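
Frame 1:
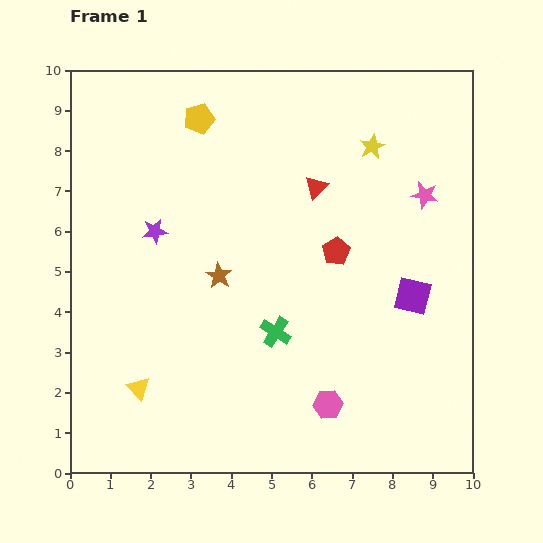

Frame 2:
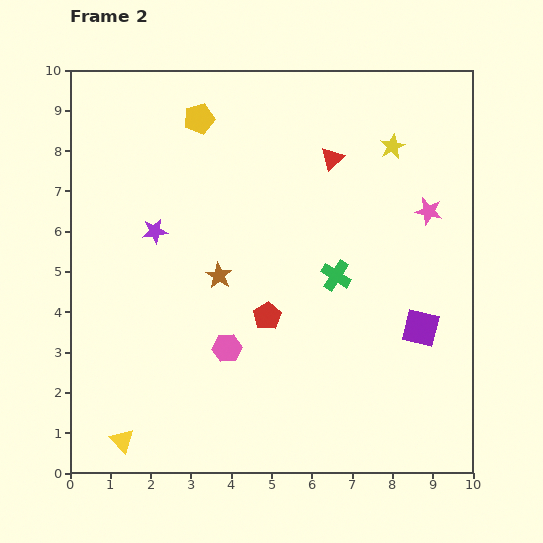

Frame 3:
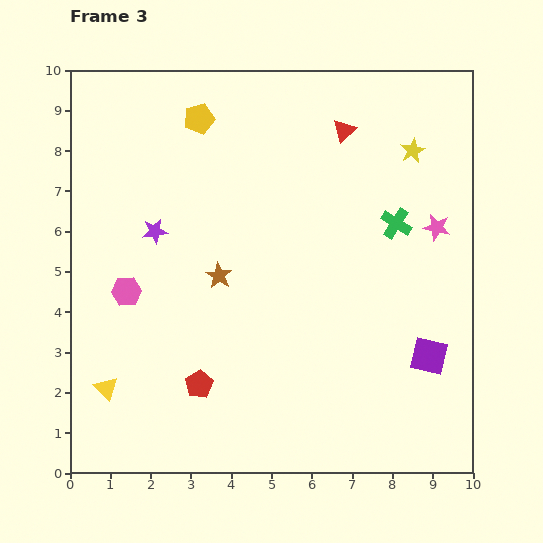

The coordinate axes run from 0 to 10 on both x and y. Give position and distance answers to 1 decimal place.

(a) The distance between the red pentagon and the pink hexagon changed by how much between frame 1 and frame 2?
-2.5

Distance in frame 1: 3.8. Distance in frame 2: 1.3.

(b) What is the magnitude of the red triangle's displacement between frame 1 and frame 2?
0.8

The red triangle moved from (6.1, 7.1) to (6.5, 7.8), a distance of √(0.4² + 0.7²) ≈ 0.8.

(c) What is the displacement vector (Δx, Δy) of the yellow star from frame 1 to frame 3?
(1.0, -0.1)

The yellow star was at (7.5, 8.1) in frame 1 and (8.5, 8.0) in frame 3.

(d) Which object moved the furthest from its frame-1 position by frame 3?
the pink hexagon

(moved 5.7; next 4.7)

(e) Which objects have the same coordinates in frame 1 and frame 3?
the yellow pentagon, the brown star, the purple star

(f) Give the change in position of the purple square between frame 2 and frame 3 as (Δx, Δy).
(0.2, -0.7)

The purple square was at (8.7, 3.6) in frame 2 and (8.9, 2.9) in frame 3.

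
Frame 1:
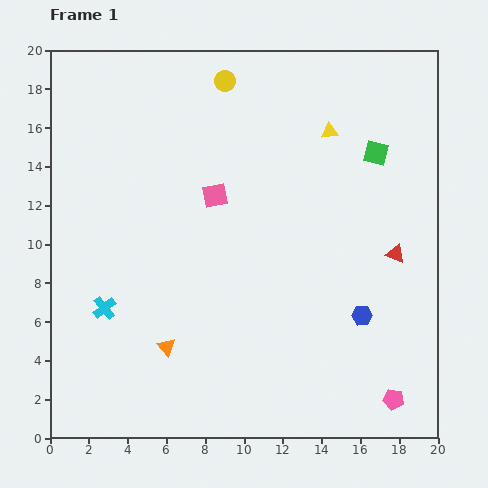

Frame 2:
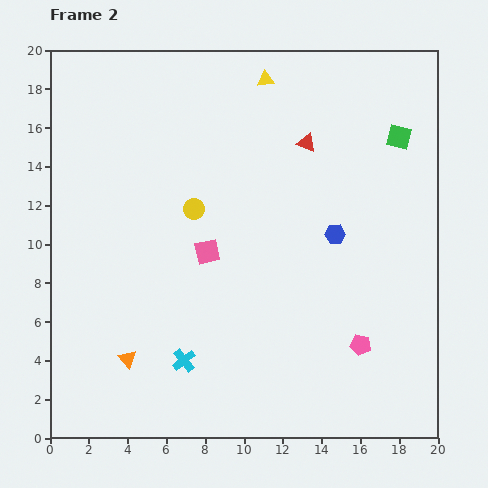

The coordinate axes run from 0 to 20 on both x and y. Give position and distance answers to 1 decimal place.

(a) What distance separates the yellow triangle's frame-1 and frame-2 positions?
4.3

The yellow triangle moved from (14.4, 15.8) to (11.1, 18.5), a distance of √(3.3² + 2.7²) ≈ 4.3.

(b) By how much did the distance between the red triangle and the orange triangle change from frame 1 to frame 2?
+1.7

Distance in frame 1: 12.7. Distance in frame 2: 14.4.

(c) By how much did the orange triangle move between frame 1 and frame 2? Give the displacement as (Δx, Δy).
(-2.0, -0.6)

The orange triangle was at (6.0, 4.7) in frame 1 and (4.0, 4.1) in frame 2.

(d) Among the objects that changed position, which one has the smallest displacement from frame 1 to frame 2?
the green square

(moved 1.4)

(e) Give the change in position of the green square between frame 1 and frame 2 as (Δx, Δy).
(1.2, 0.8)

The green square was at (16.8, 14.7) in frame 1 and (18.0, 15.5) in frame 2.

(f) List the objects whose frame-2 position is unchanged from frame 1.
none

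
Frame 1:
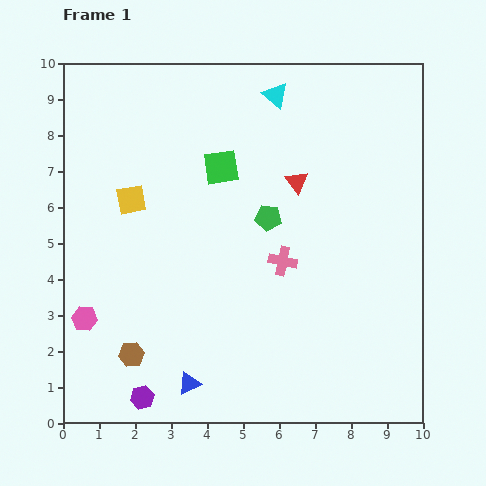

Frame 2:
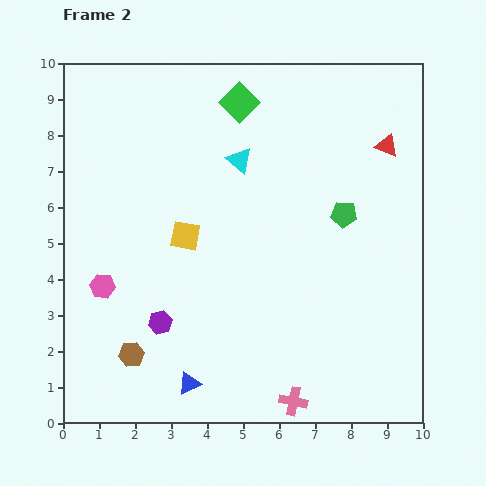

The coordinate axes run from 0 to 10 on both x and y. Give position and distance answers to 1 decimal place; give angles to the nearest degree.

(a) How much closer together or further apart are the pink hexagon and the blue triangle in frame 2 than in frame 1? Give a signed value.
+0.2

Distance in frame 1: 3.4. Distance in frame 2: 3.6.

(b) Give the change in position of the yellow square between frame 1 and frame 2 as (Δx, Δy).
(1.5, -1.0)

The yellow square was at (1.9, 6.2) in frame 1 and (3.4, 5.2) in frame 2.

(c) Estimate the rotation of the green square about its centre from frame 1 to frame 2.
37° counter-clockwise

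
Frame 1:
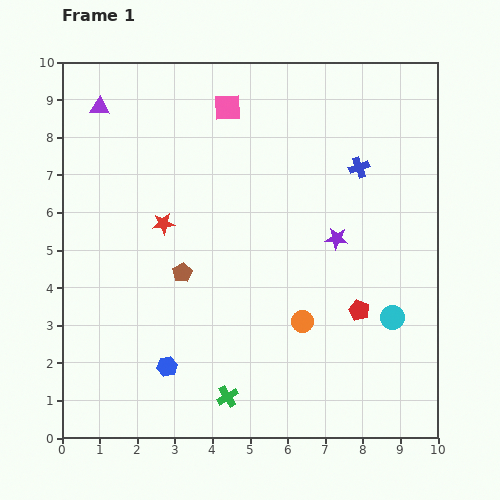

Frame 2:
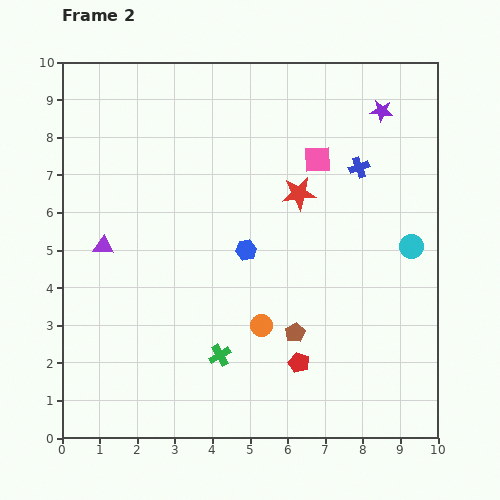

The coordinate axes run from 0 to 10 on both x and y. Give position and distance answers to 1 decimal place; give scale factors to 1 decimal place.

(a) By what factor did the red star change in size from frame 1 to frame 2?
1.5×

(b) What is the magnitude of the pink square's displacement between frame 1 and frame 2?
2.8

The pink square moved from (4.4, 8.8) to (6.8, 7.4), a distance of √(2.4² + 1.4²) ≈ 2.8.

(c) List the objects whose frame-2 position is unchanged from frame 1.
the blue cross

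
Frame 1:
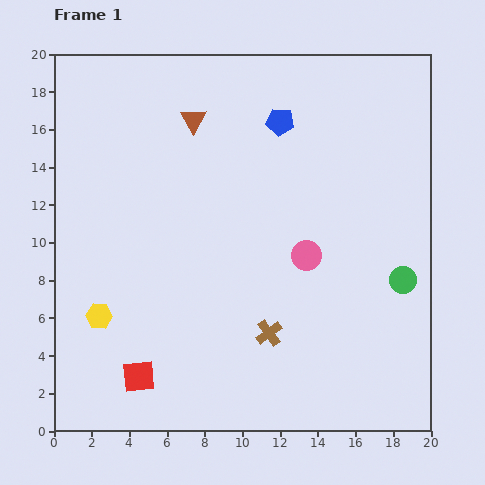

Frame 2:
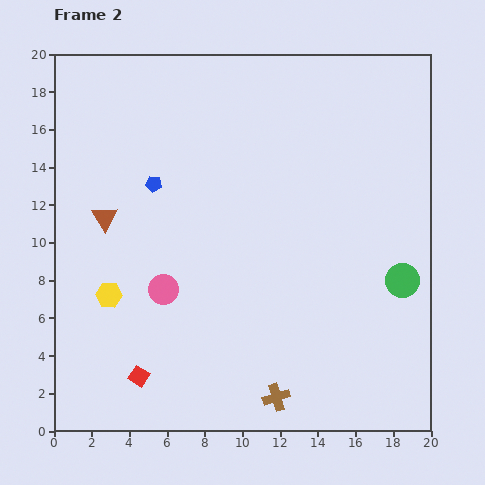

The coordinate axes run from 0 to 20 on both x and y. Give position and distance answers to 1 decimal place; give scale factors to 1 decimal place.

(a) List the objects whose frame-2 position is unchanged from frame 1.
the green circle, the red square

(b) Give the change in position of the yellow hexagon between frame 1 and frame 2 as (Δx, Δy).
(0.5, 1.1)

The yellow hexagon was at (2.4, 6.1) in frame 1 and (2.9, 7.2) in frame 2.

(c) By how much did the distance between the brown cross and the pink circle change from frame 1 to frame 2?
+3.7

Distance in frame 1: 4.6. Distance in frame 2: 8.3.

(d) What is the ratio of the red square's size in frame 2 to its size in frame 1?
0.6×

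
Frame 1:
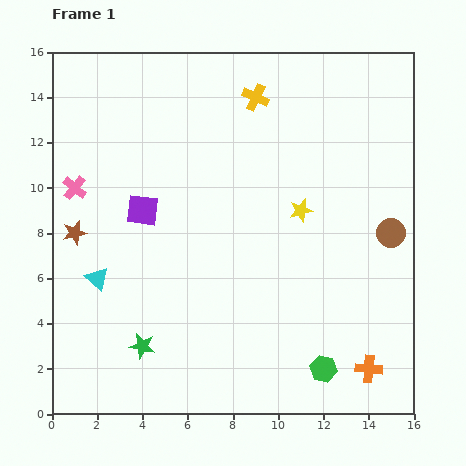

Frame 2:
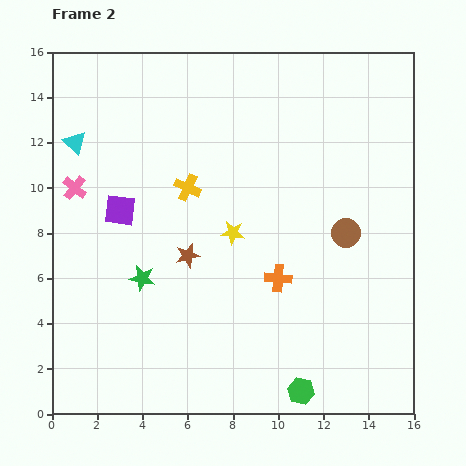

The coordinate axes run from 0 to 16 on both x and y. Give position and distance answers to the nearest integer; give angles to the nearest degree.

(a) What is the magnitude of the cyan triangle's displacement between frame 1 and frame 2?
6

The cyan triangle moved from (2, 6) to (1, 12), a distance of √(1² + 6²) ≈ 6.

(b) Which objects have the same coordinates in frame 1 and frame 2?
the pink cross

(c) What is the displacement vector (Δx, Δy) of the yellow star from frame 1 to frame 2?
(-3, -1)

The yellow star was at (11, 9) in frame 1 and (8, 8) in frame 2.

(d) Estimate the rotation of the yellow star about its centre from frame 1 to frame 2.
20° clockwise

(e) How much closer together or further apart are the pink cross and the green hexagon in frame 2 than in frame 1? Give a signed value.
-1

Distance in frame 1: 14. Distance in frame 2: 13.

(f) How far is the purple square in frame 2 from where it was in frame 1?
1

The purple square moved from (4, 9) to (3, 9), a distance of √(1² + 0²) ≈ 1.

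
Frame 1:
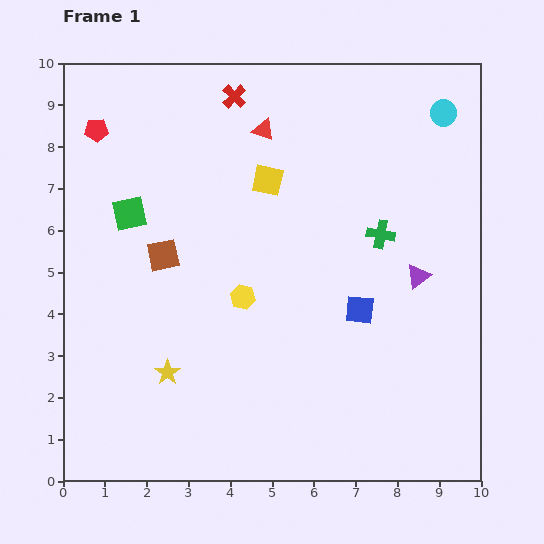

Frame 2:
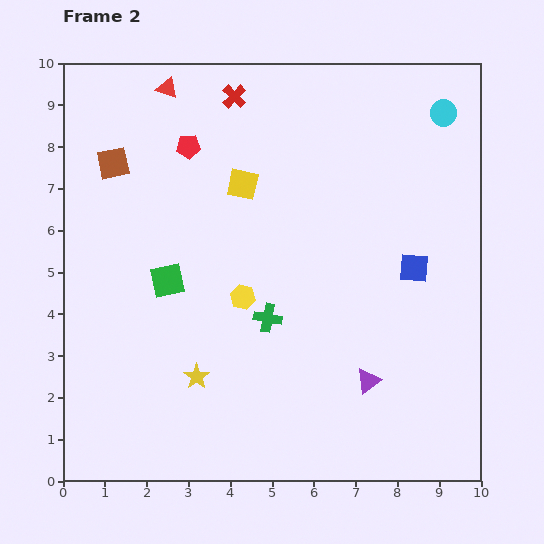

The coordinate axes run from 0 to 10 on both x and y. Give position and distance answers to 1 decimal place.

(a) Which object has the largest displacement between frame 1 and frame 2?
the green cross

(moved 3.4; next 2.8)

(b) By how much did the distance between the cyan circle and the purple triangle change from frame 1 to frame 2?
+2.7

Distance in frame 1: 3.9. Distance in frame 2: 6.6.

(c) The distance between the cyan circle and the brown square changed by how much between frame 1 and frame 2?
+0.5

Distance in frame 1: 7.5. Distance in frame 2: 8.0.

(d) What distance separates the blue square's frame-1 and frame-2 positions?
1.6

The blue square moved from (7.1, 4.1) to (8.4, 5.1), a distance of √(1.3² + 1.0²) ≈ 1.6.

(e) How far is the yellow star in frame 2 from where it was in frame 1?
0.7

The yellow star moved from (2.5, 2.6) to (3.2, 2.5), a distance of √(0.7² + 0.1²) ≈ 0.7.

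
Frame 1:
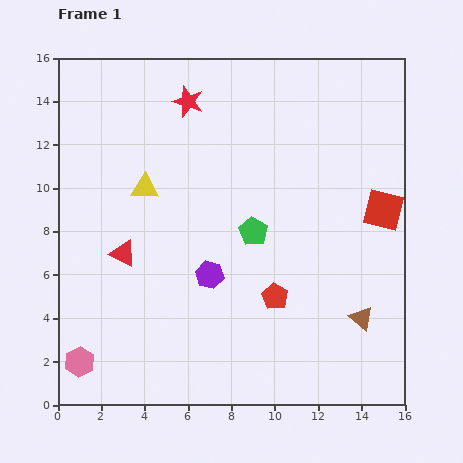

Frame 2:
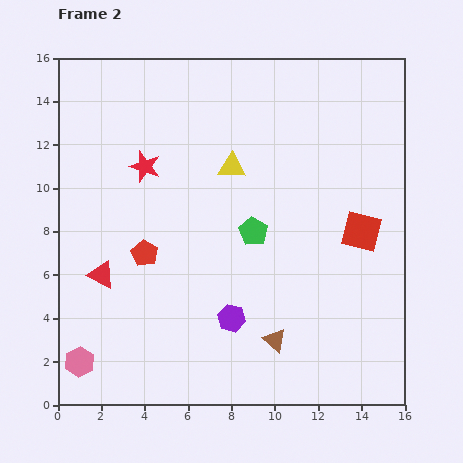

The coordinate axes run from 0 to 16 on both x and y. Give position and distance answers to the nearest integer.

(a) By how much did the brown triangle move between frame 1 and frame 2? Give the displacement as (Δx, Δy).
(-4, -1)

The brown triangle was at (14, 4) in frame 1 and (10, 3) in frame 2.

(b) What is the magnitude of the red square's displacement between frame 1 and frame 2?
1

The red square moved from (15, 9) to (14, 8), a distance of √(1² + 1²) ≈ 1.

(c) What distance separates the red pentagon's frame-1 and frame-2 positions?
6

The red pentagon moved from (10, 5) to (4, 7), a distance of √(6² + 2²) ≈ 6.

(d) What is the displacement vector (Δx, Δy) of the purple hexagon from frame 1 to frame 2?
(1, -2)

The purple hexagon was at (7, 6) in frame 1 and (8, 4) in frame 2.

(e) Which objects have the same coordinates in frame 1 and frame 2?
the pink hexagon, the green pentagon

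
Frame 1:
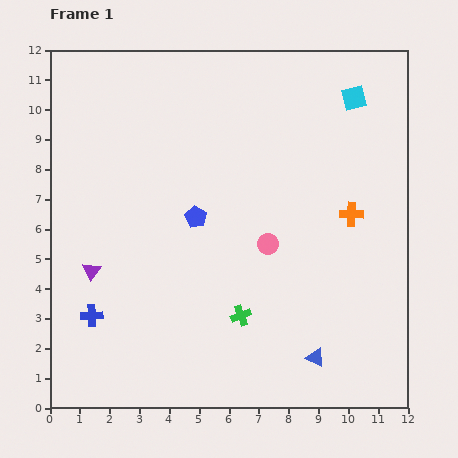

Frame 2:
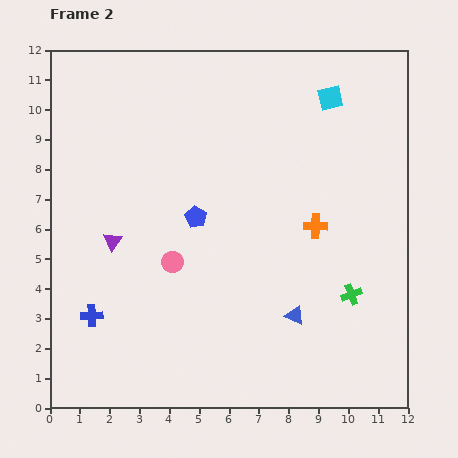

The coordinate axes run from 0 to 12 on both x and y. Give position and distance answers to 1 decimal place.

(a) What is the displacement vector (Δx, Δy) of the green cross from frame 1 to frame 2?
(3.7, 0.7)

The green cross was at (6.4, 3.1) in frame 1 and (10.1, 3.8) in frame 2.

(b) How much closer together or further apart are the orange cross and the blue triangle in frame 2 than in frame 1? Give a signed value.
-1.8

Distance in frame 1: 4.9. Distance in frame 2: 3.1.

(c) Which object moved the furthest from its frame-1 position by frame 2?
the green cross

(moved 3.8; next 3.3)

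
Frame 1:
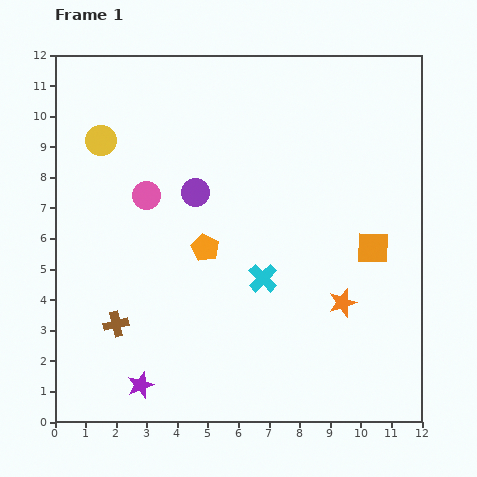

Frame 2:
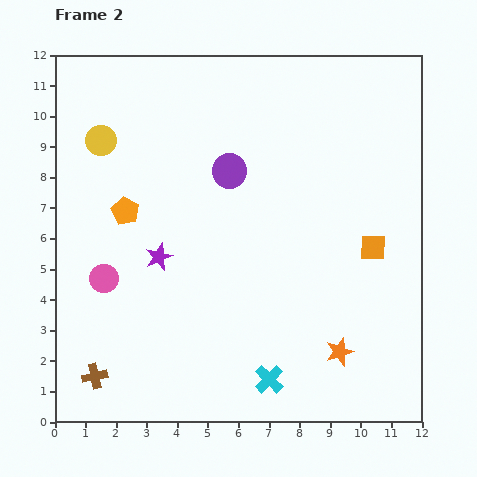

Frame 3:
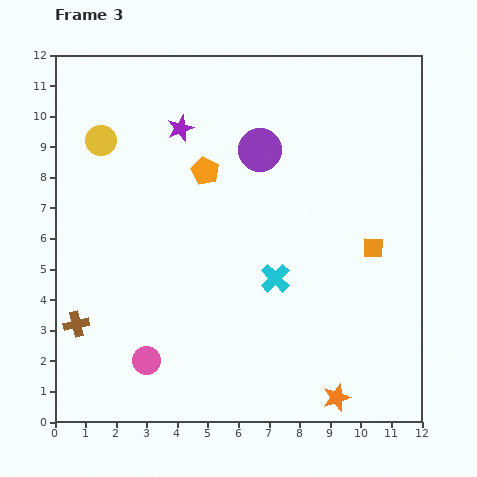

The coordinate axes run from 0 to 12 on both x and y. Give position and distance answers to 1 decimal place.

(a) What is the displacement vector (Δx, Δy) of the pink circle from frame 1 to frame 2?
(-1.4, -2.7)

The pink circle was at (3.0, 7.4) in frame 1 and (1.6, 4.7) in frame 2.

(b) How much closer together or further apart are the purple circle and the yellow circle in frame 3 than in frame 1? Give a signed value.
+1.7

Distance in frame 1: 3.5. Distance in frame 3: 5.2.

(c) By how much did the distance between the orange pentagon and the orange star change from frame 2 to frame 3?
+0.2

Distance in frame 2: 8.4. Distance in frame 3: 8.6.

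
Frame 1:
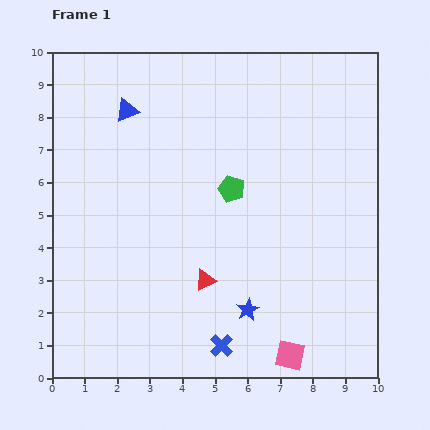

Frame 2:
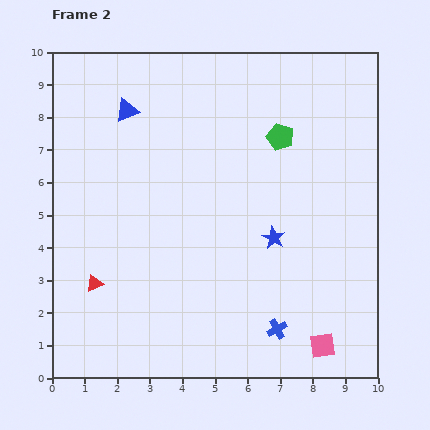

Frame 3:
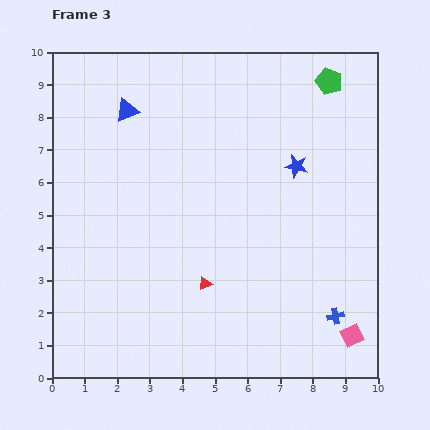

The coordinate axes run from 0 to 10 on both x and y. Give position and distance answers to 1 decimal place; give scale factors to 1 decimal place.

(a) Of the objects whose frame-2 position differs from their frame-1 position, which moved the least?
the pink square

(moved 1.0)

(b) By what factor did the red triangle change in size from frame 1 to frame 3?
0.6×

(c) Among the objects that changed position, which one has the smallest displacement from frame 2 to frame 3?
the pink square

(moved 0.9)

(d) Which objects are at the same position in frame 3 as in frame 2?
the blue triangle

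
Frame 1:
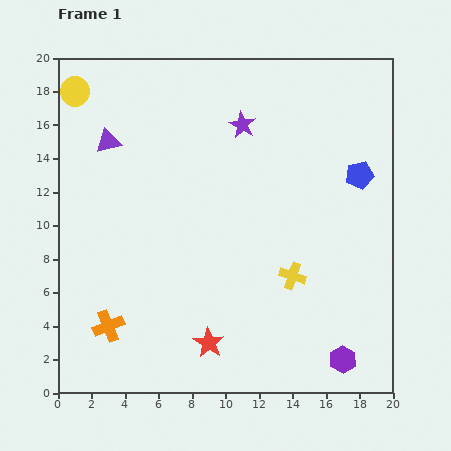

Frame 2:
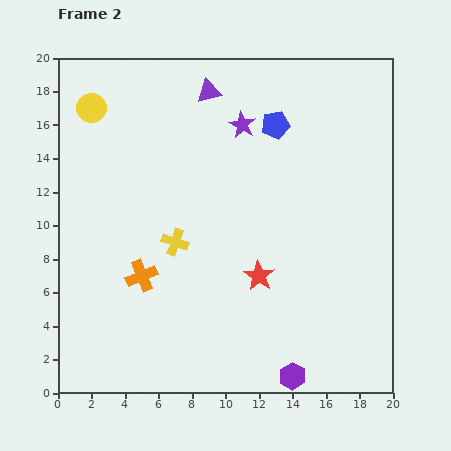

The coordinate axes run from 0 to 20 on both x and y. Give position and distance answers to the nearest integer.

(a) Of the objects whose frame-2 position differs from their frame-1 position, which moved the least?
the yellow circle

(moved 1)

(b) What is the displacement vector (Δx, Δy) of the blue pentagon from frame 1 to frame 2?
(-5, 3)

The blue pentagon was at (18, 13) in frame 1 and (13, 16) in frame 2.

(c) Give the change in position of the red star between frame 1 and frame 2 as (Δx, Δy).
(3, 4)

The red star was at (9, 3) in frame 1 and (12, 7) in frame 2.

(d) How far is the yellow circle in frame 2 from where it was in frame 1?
1

The yellow circle moved from (1, 18) to (2, 17), a distance of √(1² + 1²) ≈ 1.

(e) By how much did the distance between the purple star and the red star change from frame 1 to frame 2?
-4

Distance in frame 1: 13. Distance in frame 2: 9.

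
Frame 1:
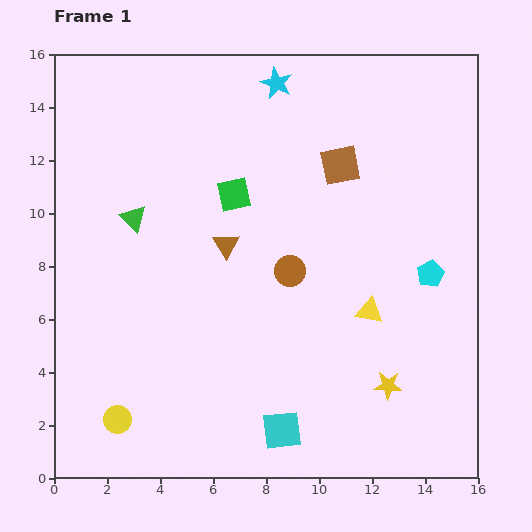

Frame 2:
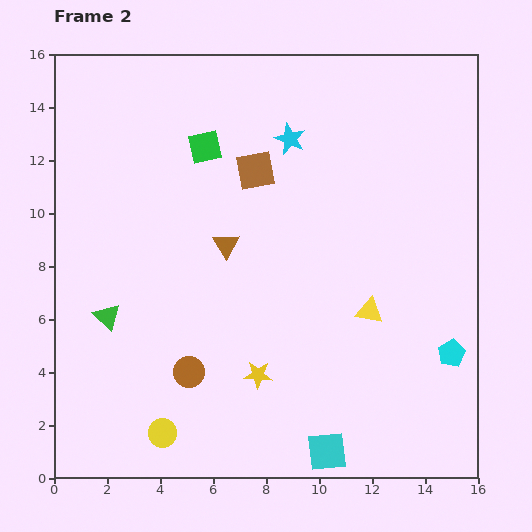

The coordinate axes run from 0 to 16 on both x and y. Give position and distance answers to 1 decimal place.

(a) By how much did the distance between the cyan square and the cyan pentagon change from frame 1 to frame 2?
-2.1

Distance in frame 1: 8.1. Distance in frame 2: 6.0.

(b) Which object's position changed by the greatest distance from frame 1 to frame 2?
the brown circle

(moved 5.4; next 4.9)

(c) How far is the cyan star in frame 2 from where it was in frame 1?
2.2

The cyan star moved from (8.4, 14.9) to (8.9, 12.8), a distance of √(0.5² + 2.1²) ≈ 2.2.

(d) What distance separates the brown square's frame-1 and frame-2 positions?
3.2

The brown square moved from (10.8, 11.8) to (7.6, 11.6), a distance of √(3.2² + 0.2²) ≈ 3.2.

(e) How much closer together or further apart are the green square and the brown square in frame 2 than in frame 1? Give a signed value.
-2.0

Distance in frame 1: 4.1. Distance in frame 2: 2.1.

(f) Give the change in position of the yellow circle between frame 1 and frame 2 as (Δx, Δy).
(1.7, -0.5)

The yellow circle was at (2.4, 2.2) in frame 1 and (4.1, 1.7) in frame 2.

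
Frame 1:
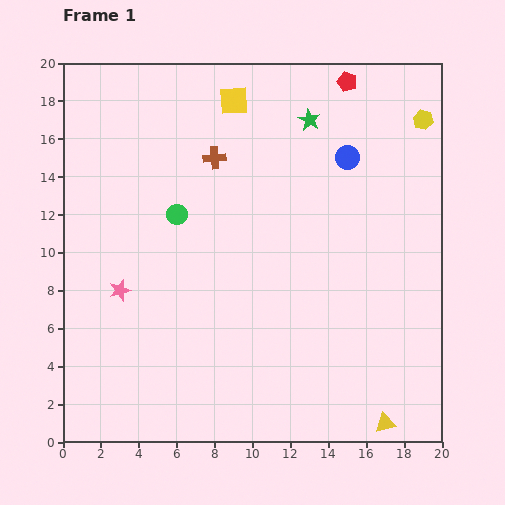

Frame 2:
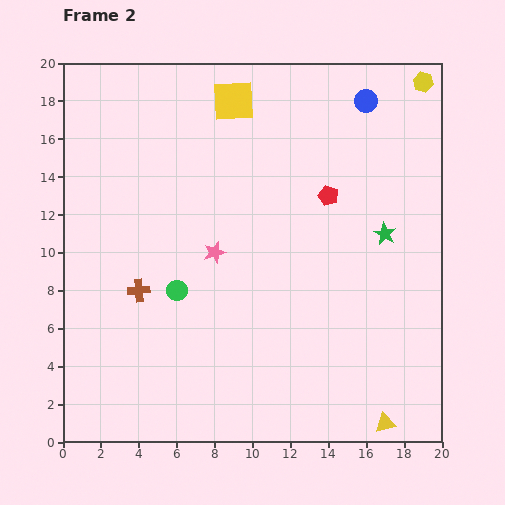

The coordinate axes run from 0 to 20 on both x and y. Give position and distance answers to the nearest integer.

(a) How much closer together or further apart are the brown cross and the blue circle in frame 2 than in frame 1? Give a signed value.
+9

Distance in frame 1: 7. Distance in frame 2: 16.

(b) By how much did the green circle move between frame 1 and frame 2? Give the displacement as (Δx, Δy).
(0, -4)

The green circle was at (6, 12) in frame 1 and (6, 8) in frame 2.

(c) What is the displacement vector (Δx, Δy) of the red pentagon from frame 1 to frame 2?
(-1, -6)

The red pentagon was at (15, 19) in frame 1 and (14, 13) in frame 2.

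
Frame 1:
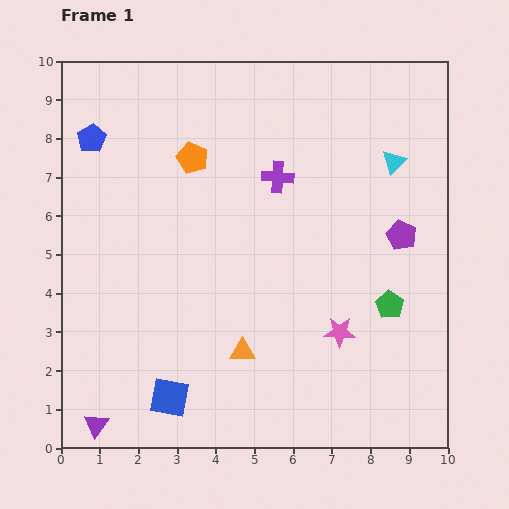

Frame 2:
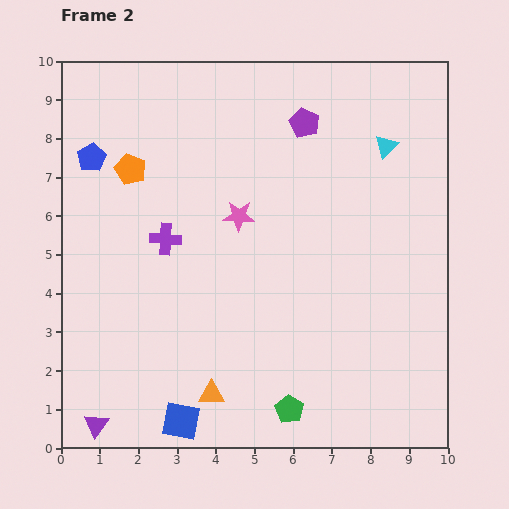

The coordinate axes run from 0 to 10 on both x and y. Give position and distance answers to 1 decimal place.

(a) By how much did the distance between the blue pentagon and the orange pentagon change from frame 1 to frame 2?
-1.6

Distance in frame 1: 2.6. Distance in frame 2: 1.0.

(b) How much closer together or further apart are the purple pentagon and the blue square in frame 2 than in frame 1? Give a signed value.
+1.0

Distance in frame 1: 7.3. Distance in frame 2: 8.3.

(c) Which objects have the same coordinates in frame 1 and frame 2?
the purple triangle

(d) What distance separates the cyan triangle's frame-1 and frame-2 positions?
0.4

The cyan triangle moved from (8.6, 7.4) to (8.4, 7.8), a distance of √(0.2² + 0.4²) ≈ 0.4.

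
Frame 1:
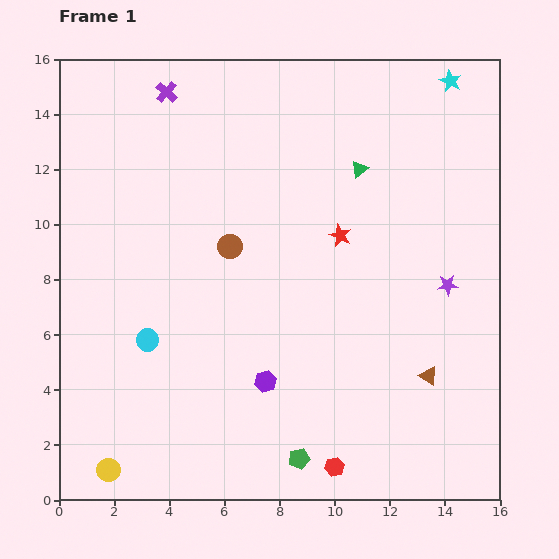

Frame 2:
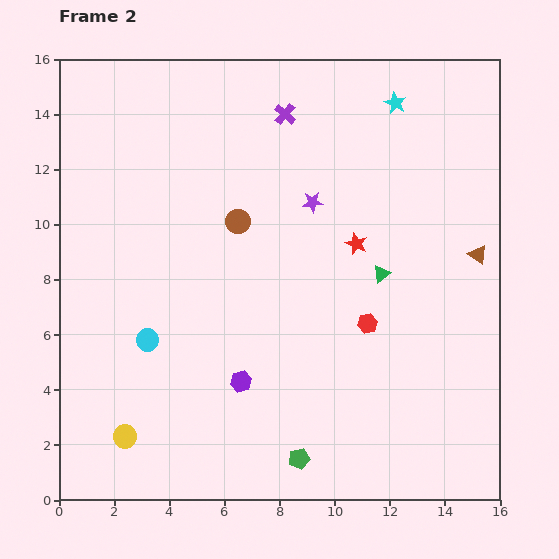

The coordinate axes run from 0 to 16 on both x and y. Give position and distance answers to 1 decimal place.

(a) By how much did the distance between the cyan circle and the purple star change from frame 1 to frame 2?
-3.3

Distance in frame 1: 11.1. Distance in frame 2: 7.8.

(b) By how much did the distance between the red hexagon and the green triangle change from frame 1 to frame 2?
-8.9

Distance in frame 1: 10.8. Distance in frame 2: 1.9.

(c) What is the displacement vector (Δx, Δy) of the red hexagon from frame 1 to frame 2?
(1.2, 5.2)

The red hexagon was at (10.0, 1.2) in frame 1 and (11.2, 6.4) in frame 2.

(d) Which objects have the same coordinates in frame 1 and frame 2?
the green pentagon, the cyan circle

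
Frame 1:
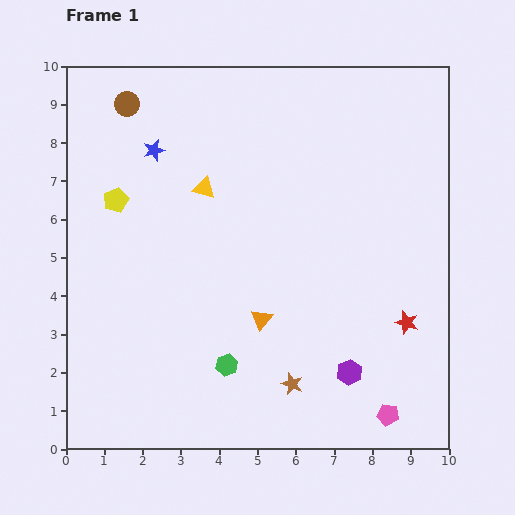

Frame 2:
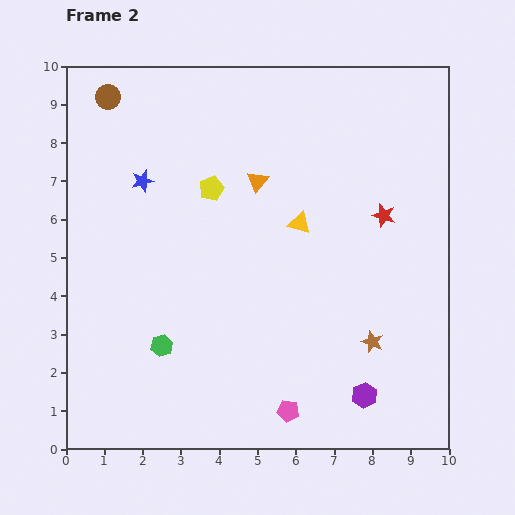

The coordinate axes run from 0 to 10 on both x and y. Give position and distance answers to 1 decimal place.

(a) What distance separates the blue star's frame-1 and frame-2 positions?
0.9

The blue star moved from (2.3, 7.8) to (2.0, 7.0), a distance of √(0.3² + 0.8²) ≈ 0.9.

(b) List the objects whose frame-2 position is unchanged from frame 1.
none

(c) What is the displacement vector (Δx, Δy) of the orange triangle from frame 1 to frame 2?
(-0.1, 3.6)

The orange triangle was at (5.1, 3.4) in frame 1 and (5.0, 7.0) in frame 2.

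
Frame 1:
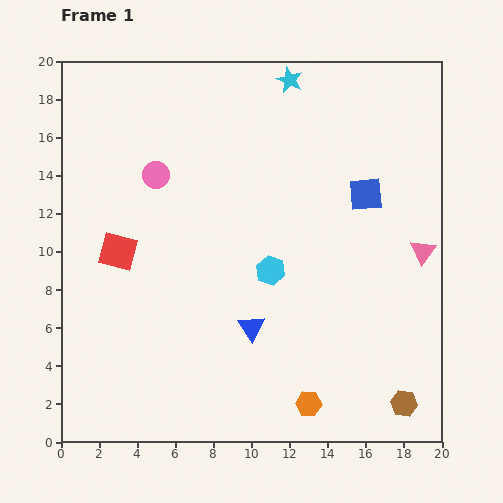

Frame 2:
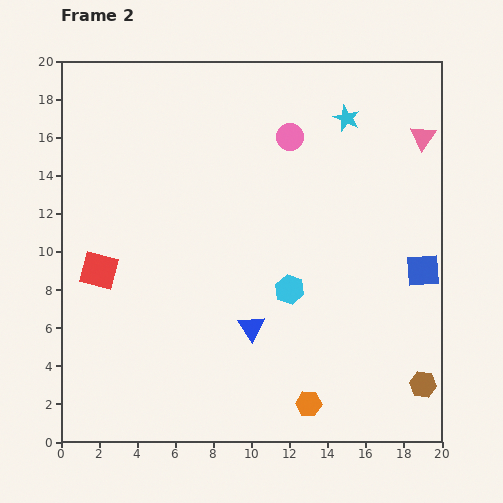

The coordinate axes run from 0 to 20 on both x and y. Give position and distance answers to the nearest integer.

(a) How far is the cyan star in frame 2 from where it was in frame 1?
4

The cyan star moved from (12, 19) to (15, 17), a distance of √(3² + 2²) ≈ 4.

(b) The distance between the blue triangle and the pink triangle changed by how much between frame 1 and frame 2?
+3

Distance in frame 1: 10. Distance in frame 2: 13.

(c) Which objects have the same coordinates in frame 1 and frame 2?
the blue triangle, the orange hexagon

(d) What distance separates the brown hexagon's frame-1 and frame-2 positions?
1

The brown hexagon moved from (18, 2) to (19, 3), a distance of √(1² + 1²) ≈ 1.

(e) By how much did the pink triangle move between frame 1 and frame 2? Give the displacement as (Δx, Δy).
(0, 6)

The pink triangle was at (19, 10) in frame 1 and (19, 16) in frame 2.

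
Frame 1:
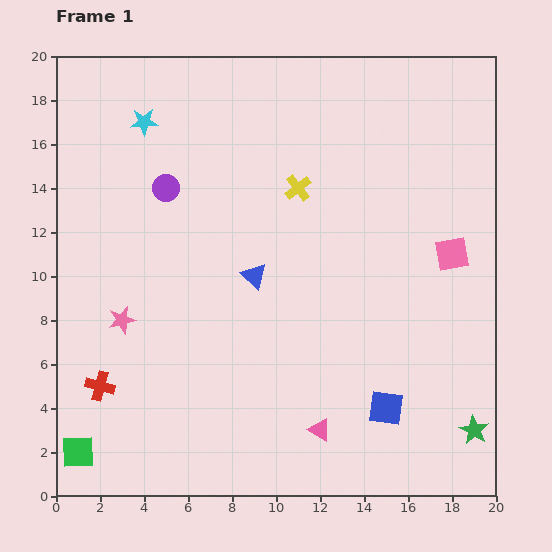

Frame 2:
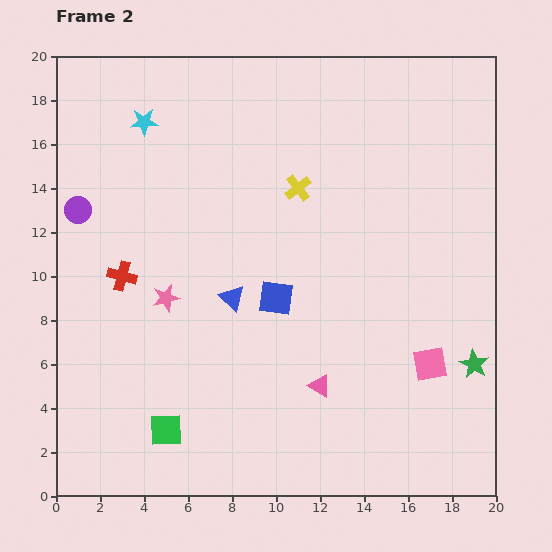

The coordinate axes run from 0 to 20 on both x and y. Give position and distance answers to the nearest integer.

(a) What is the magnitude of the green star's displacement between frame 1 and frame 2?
3

The green star moved from (19, 3) to (19, 6), a distance of √(0² + 3²) ≈ 3.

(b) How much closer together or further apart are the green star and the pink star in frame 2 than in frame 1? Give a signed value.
-3

Distance in frame 1: 17. Distance in frame 2: 14.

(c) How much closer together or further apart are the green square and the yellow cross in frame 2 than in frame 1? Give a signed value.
-3

Distance in frame 1: 16. Distance in frame 2: 13.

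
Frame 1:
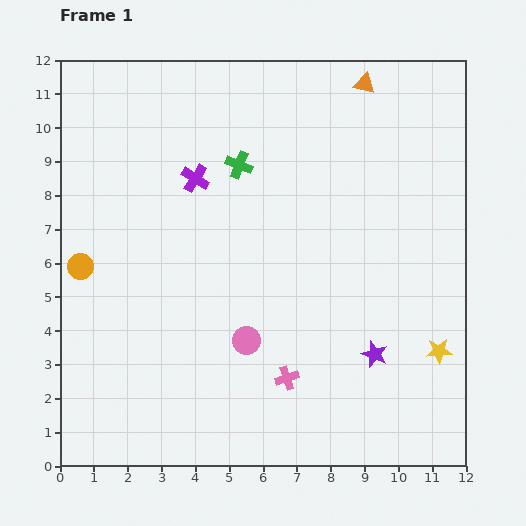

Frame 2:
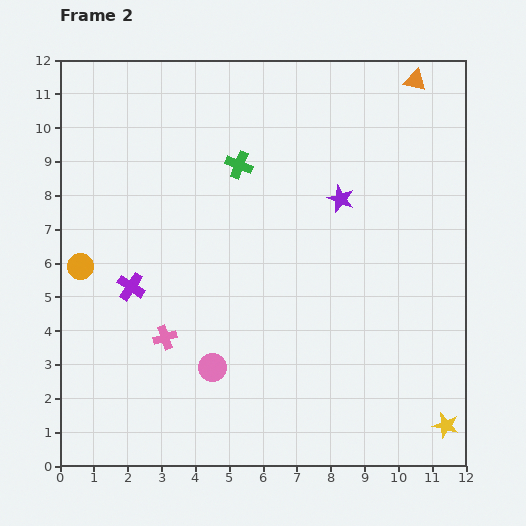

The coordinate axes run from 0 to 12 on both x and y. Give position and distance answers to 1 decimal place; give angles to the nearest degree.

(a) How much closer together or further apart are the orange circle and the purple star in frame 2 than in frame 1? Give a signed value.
-1.1

Distance in frame 1: 9.1. Distance in frame 2: 8.0.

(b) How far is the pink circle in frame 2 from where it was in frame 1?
1.3

The pink circle moved from (5.5, 3.7) to (4.5, 2.9), a distance of √(1.0² + 0.8²) ≈ 1.3.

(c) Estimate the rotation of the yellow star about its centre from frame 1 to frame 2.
19° clockwise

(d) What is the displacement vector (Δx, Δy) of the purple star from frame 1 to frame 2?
(-1.0, 4.6)

The purple star was at (9.3, 3.3) in frame 1 and (8.3, 7.9) in frame 2.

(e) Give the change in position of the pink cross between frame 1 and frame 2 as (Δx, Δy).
(-3.6, 1.2)

The pink cross was at (6.7, 2.6) in frame 1 and (3.1, 3.8) in frame 2.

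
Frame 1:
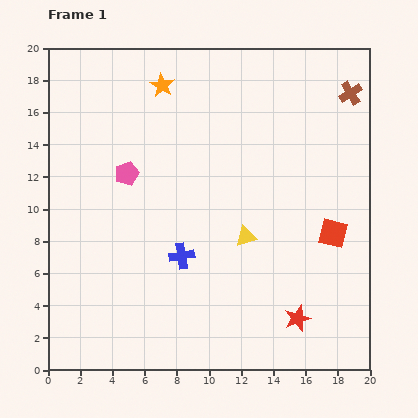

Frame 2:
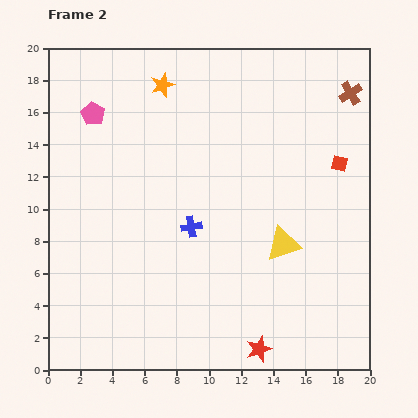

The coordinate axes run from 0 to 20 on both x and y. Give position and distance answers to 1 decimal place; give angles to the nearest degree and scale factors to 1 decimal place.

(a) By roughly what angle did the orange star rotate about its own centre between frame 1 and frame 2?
22° clockwise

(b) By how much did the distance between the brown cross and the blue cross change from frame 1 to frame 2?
-1.7

Distance in frame 1: 14.6. Distance in frame 2: 12.9.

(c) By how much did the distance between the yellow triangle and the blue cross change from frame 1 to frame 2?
+1.6

Distance in frame 1: 4.2. Distance in frame 2: 5.8.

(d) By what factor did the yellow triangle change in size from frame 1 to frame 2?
1.7×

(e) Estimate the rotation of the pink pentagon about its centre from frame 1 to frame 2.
20° counter-clockwise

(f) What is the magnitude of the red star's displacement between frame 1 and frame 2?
3.1

The red star moved from (15.5, 3.2) to (13.1, 1.3), a distance of √(2.4² + 1.9²) ≈ 3.1.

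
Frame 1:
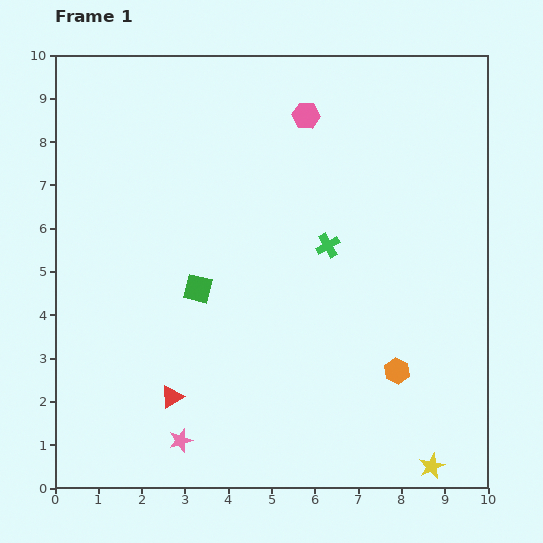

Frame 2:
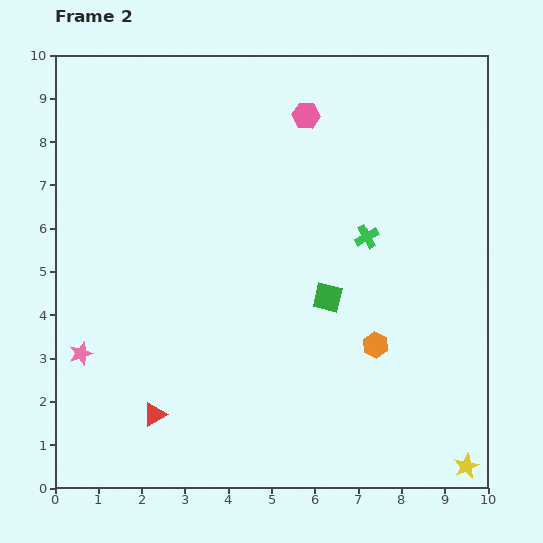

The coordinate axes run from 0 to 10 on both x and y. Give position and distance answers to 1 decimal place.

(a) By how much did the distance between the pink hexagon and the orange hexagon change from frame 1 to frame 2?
-0.8

Distance in frame 1: 6.3. Distance in frame 2: 5.5.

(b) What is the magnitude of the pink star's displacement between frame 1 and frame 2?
3.0

The pink star moved from (2.9, 1.1) to (0.6, 3.1), a distance of √(2.3² + 2.0²) ≈ 3.0.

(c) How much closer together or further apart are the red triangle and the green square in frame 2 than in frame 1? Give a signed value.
+2.2

Distance in frame 1: 2.6. Distance in frame 2: 4.8.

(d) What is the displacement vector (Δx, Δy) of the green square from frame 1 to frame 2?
(3.0, -0.2)

The green square was at (3.3, 4.6) in frame 1 and (6.3, 4.4) in frame 2.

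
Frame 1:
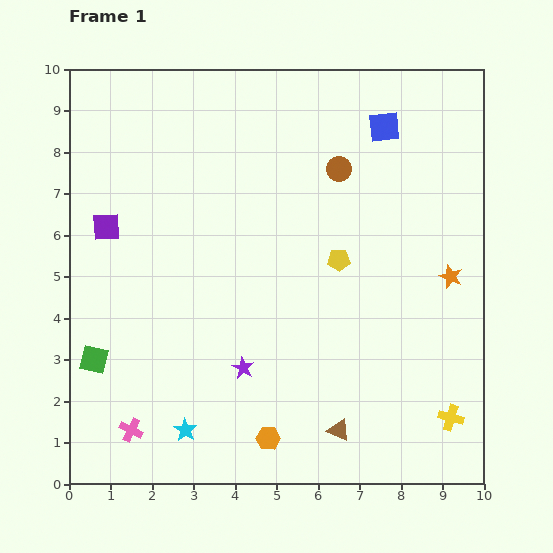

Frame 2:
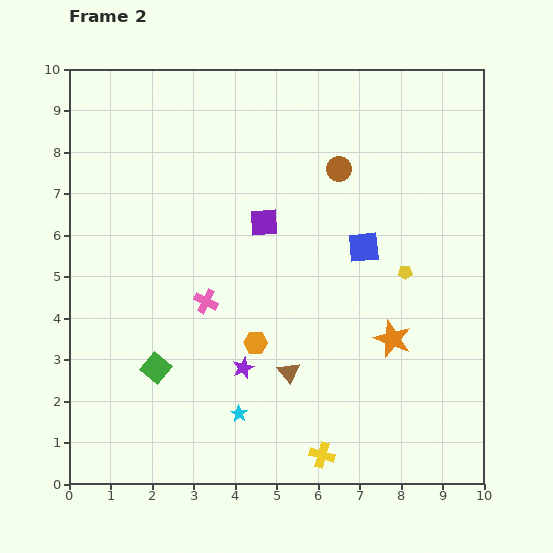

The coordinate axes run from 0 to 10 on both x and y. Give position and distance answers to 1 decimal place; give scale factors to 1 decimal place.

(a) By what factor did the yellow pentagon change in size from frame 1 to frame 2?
0.6×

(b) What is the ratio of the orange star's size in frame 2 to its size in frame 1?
1.6×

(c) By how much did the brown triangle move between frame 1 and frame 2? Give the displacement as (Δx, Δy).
(-1.2, 1.4)

The brown triangle was at (6.5, 1.3) in frame 1 and (5.3, 2.7) in frame 2.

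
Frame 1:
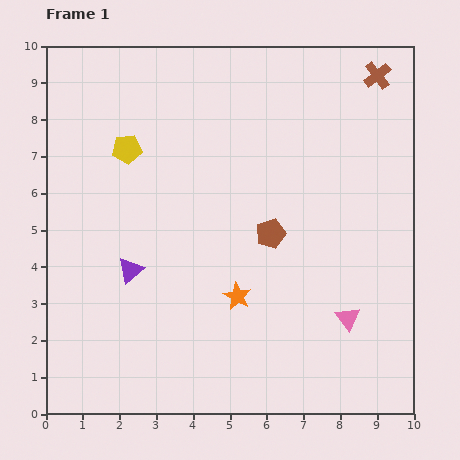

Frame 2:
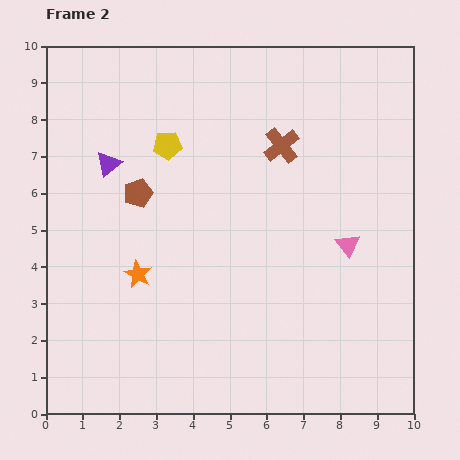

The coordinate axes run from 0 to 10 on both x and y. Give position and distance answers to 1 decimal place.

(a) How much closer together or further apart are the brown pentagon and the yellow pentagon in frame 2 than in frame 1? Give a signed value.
-3.0

Distance in frame 1: 4.5. Distance in frame 2: 1.5.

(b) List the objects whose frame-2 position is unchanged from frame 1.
none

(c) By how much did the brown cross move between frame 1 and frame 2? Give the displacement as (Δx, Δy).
(-2.6, -1.9)

The brown cross was at (9.0, 9.2) in frame 1 and (6.4, 7.3) in frame 2.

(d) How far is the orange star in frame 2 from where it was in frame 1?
2.8

The orange star moved from (5.2, 3.2) to (2.5, 3.8), a distance of √(2.7² + 0.6²) ≈ 2.8.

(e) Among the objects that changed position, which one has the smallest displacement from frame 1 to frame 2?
the yellow pentagon

(moved 1.1)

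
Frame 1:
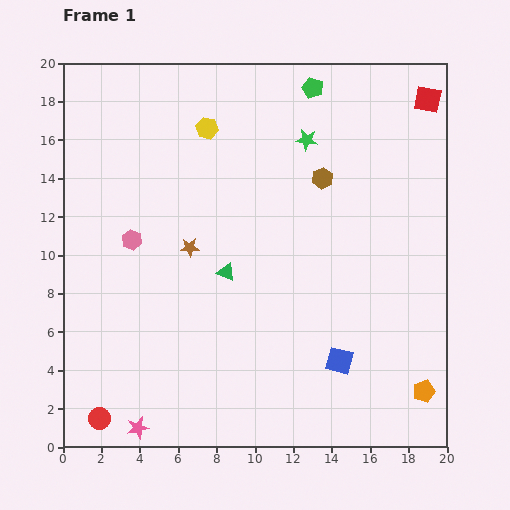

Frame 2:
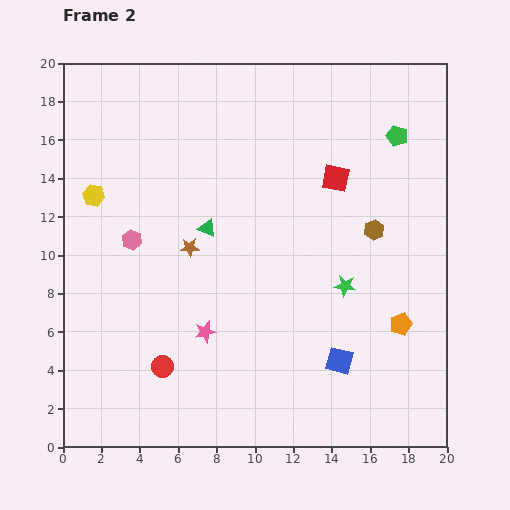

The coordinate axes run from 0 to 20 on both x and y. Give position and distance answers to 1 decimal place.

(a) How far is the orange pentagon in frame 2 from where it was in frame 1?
3.7

The orange pentagon moved from (18.8, 2.9) to (17.6, 6.4), a distance of √(1.2² + 3.5²) ≈ 3.7.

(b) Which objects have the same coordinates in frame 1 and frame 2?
the blue square, the pink hexagon, the brown star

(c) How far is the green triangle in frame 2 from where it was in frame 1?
2.5

The green triangle moved from (8.5, 9.1) to (7.5, 11.4), a distance of √(1.0² + 2.3²) ≈ 2.5.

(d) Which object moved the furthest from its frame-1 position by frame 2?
the green star

(moved 7.9; next 6.9)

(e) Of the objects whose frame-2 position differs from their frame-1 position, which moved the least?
the green triangle

(moved 2.5)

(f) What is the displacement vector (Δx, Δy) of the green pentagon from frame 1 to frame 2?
(4.4, -2.5)

The green pentagon was at (13.0, 18.7) in frame 1 and (17.4, 16.2) in frame 2.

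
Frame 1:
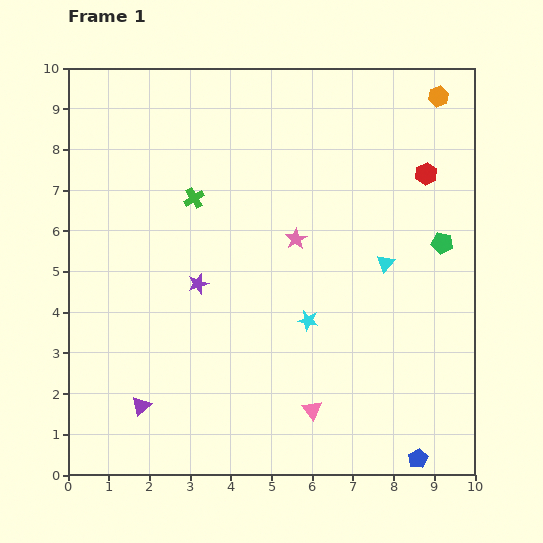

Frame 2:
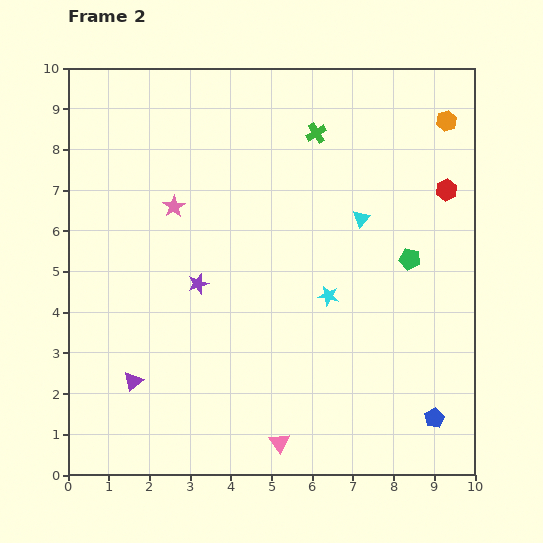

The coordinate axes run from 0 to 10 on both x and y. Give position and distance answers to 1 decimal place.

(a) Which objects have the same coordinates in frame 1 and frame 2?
the purple star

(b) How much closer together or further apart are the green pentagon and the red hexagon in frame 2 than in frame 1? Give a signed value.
+0.2

Distance in frame 1: 1.7. Distance in frame 2: 1.9.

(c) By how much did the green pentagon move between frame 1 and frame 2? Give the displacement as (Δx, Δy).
(-0.8, -0.4)

The green pentagon was at (9.2, 5.7) in frame 1 and (8.4, 5.3) in frame 2.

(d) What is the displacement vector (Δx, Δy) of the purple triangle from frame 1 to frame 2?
(-0.2, 0.6)

The purple triangle was at (1.8, 1.7) in frame 1 and (1.6, 2.3) in frame 2.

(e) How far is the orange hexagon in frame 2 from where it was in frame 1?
0.6

The orange hexagon moved from (9.1, 9.3) to (9.3, 8.7), a distance of √(0.2² + 0.6²) ≈ 0.6.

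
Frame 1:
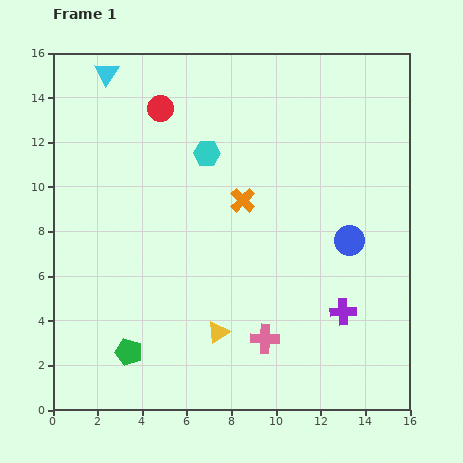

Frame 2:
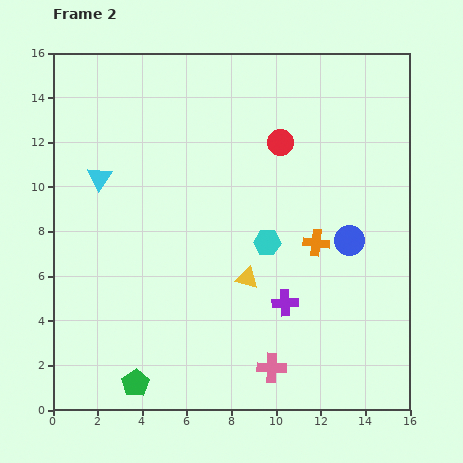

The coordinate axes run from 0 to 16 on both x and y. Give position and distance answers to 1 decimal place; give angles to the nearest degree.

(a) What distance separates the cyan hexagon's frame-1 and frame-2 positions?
4.8

The cyan hexagon moved from (6.9, 11.5) to (9.6, 7.5), a distance of √(2.7² + 4.0²) ≈ 4.8.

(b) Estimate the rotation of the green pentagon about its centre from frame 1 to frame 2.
23° clockwise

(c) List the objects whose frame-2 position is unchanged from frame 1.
the blue circle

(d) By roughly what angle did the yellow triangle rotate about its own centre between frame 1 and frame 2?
50° clockwise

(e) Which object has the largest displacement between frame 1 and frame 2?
the red circle

(moved 5.6; next 4.8)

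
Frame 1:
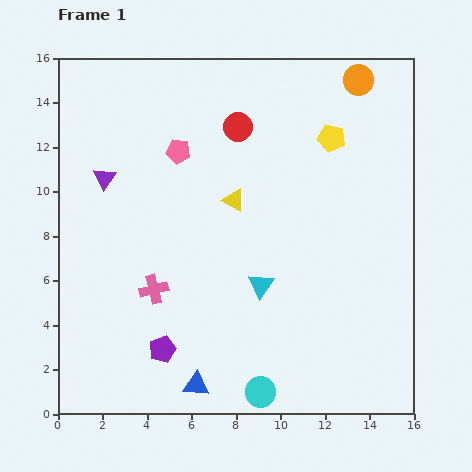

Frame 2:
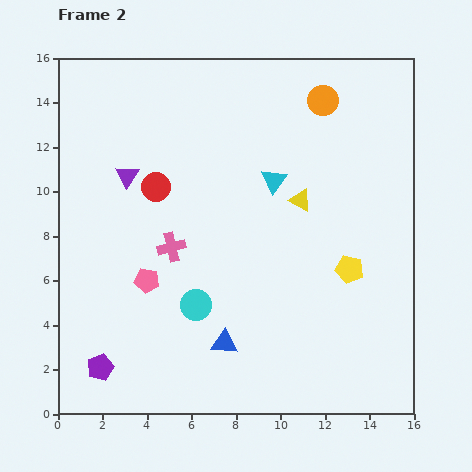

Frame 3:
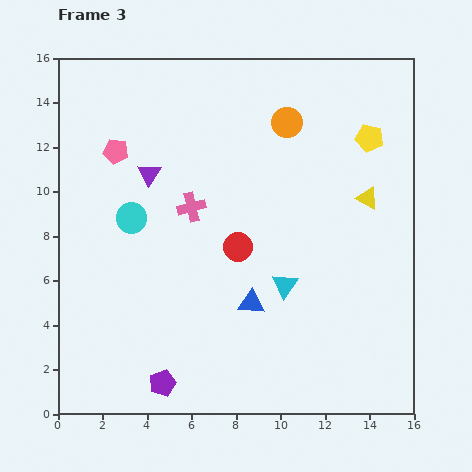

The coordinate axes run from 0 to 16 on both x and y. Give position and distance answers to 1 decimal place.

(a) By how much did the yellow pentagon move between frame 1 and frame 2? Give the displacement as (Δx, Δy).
(0.8, -5.9)

The yellow pentagon was at (12.3, 12.4) in frame 1 and (13.1, 6.5) in frame 2.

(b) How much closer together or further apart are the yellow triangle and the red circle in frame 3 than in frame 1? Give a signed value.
+2.9

Distance in frame 1: 3.3. Distance in frame 3: 6.2.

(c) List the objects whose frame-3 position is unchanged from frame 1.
none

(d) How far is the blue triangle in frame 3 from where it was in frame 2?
2.2

The blue triangle moved from (7.5, 3.2) to (8.7, 5.0), a distance of √(1.2² + 1.8²) ≈ 2.2.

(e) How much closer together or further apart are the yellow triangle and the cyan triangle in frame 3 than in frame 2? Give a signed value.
+3.9

Distance in frame 2: 1.5. Distance in frame 3: 5.4.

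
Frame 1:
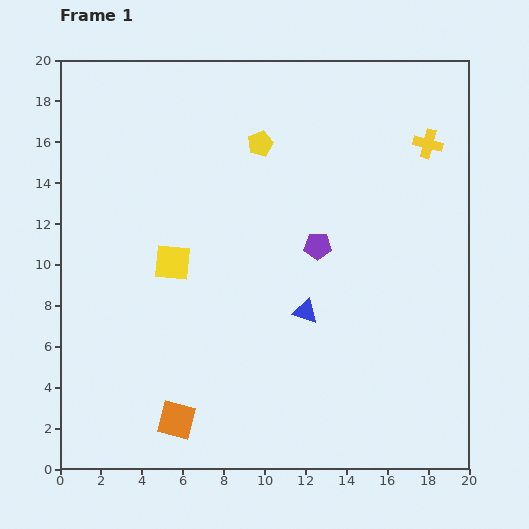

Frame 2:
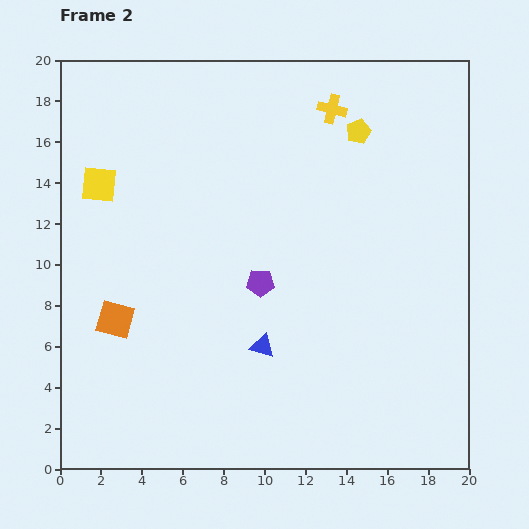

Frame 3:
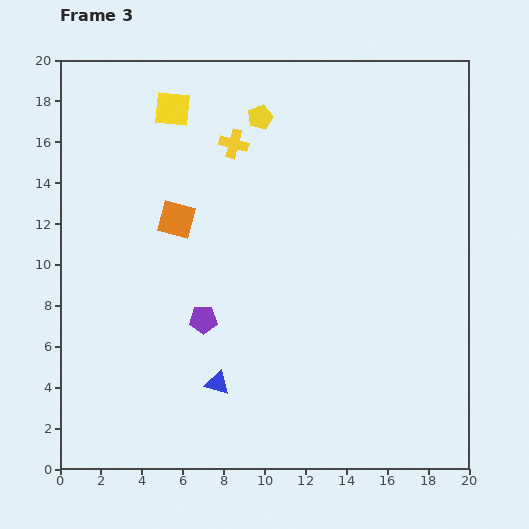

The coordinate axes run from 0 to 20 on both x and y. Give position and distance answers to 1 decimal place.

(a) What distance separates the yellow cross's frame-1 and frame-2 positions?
5.0

The yellow cross moved from (18.0, 15.9) to (13.3, 17.6), a distance of √(4.7² + 1.7²) ≈ 5.0.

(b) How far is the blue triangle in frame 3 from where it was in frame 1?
5.5

The blue triangle moved from (12.0, 7.7) to (7.7, 4.2), a distance of √(4.3² + 3.5²) ≈ 5.5.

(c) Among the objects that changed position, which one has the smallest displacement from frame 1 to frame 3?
the yellow pentagon

(moved 1.3)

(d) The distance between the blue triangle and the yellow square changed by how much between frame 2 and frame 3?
+2.4

Distance in frame 2: 11.2. Distance in frame 3: 13.6.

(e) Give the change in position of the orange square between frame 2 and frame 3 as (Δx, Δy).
(3.0, 4.9)

The orange square was at (2.7, 7.3) in frame 2 and (5.7, 12.2) in frame 3.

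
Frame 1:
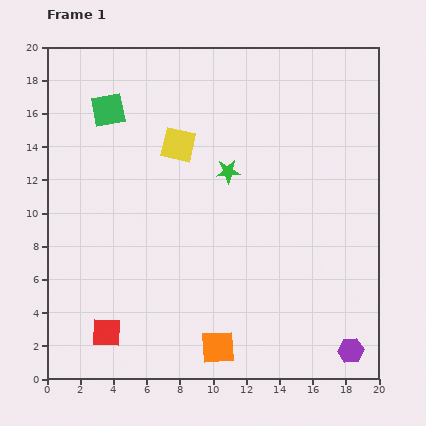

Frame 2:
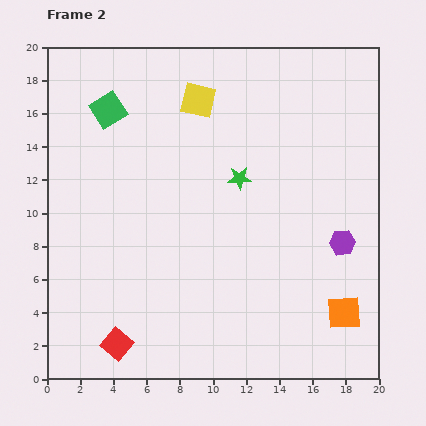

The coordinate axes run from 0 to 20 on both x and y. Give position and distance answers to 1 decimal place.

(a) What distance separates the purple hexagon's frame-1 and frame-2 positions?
6.5

The purple hexagon moved from (18.3, 1.7) to (17.8, 8.2), a distance of √(0.5² + 6.5²) ≈ 6.5.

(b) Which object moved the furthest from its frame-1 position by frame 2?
the orange square

(moved 7.9; next 6.5)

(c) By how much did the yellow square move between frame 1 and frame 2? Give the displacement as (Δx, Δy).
(1.2, 2.7)

The yellow square was at (7.9, 14.1) in frame 1 and (9.1, 16.8) in frame 2.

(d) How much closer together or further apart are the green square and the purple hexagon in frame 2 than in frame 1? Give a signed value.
-4.4

Distance in frame 1: 20.6. Distance in frame 2: 16.2.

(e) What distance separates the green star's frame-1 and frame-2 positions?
0.8

The green star moved from (10.9, 12.5) to (11.6, 12.1), a distance of √(0.7² + 0.4²) ≈ 0.8.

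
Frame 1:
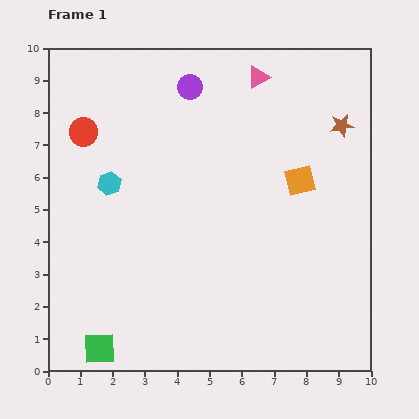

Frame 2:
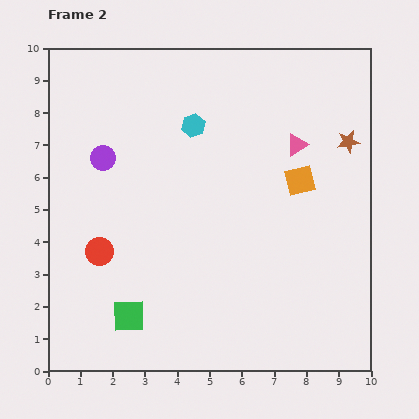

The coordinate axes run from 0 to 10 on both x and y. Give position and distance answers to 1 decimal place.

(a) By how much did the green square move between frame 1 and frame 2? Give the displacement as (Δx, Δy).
(0.9, 1.0)

The green square was at (1.6, 0.7) in frame 1 and (2.5, 1.7) in frame 2.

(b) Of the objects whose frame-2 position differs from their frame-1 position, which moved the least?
the brown star

(moved 0.5)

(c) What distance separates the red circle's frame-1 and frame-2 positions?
3.7

The red circle moved from (1.1, 7.4) to (1.6, 3.7), a distance of √(0.5² + 3.7²) ≈ 3.7.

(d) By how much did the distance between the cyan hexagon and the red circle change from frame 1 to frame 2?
+3.1

Distance in frame 1: 1.8. Distance in frame 2: 4.9.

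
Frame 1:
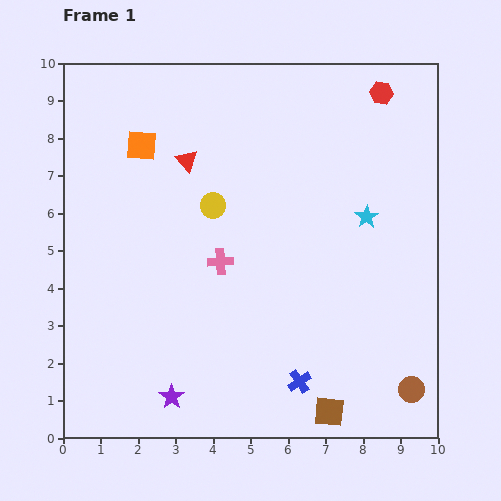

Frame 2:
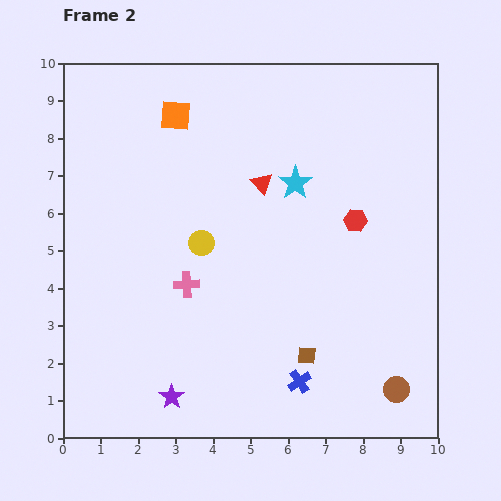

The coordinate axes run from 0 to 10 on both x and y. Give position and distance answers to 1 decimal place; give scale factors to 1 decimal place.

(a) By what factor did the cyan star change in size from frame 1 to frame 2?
1.4×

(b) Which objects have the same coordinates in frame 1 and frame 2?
the blue cross, the purple star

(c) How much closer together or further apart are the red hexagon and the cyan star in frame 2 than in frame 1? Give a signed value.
-1.4

Distance in frame 1: 3.3. Distance in frame 2: 1.9.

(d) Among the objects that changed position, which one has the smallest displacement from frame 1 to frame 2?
the brown circle

(moved 0.4)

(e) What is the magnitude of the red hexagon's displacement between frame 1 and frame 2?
3.5

The red hexagon moved from (8.5, 9.2) to (7.8, 5.8), a distance of √(0.7² + 3.4²) ≈ 3.5.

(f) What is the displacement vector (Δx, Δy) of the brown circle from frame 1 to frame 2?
(-0.4, 0.0)

The brown circle was at (9.3, 1.3) in frame 1 and (8.9, 1.3) in frame 2.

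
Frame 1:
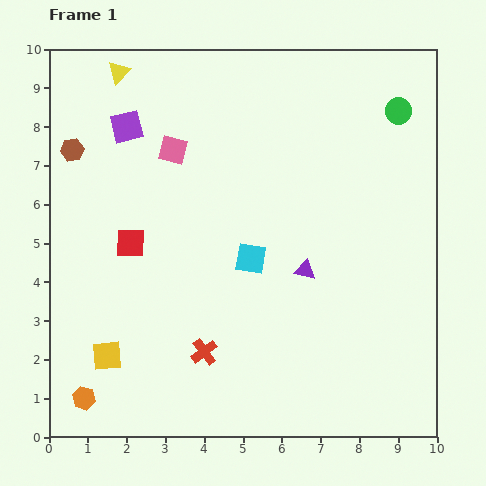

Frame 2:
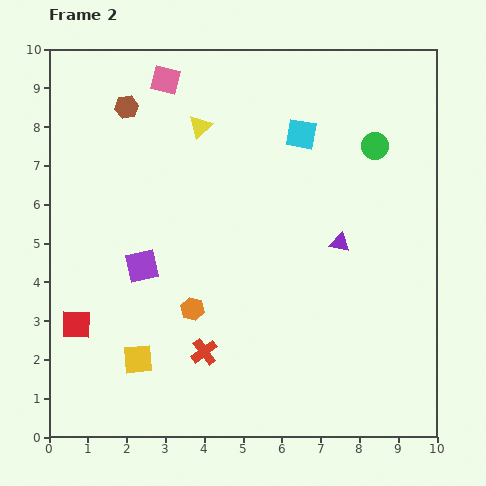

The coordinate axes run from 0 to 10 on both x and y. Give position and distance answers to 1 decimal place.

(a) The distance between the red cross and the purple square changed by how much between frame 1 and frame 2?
-3.4

Distance in frame 1: 6.1. Distance in frame 2: 2.7.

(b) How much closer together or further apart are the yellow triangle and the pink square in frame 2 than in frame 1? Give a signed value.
-0.9

Distance in frame 1: 2.4. Distance in frame 2: 1.5.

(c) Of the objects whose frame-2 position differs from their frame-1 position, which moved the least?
the yellow square

(moved 0.8)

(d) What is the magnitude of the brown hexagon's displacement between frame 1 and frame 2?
1.8

The brown hexagon moved from (0.6, 7.4) to (2.0, 8.5), a distance of √(1.4² + 1.1²) ≈ 1.8.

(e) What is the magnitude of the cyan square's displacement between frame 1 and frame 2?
3.5

The cyan square moved from (5.2, 4.6) to (6.5, 7.8), a distance of √(1.3² + 3.2²) ≈ 3.5.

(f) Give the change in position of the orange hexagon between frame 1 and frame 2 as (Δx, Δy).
(2.8, 2.3)

The orange hexagon was at (0.9, 1.0) in frame 1 and (3.7, 3.3) in frame 2.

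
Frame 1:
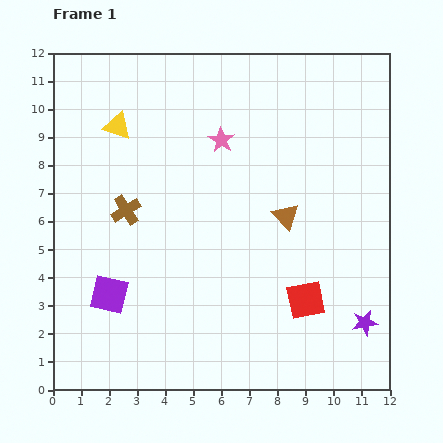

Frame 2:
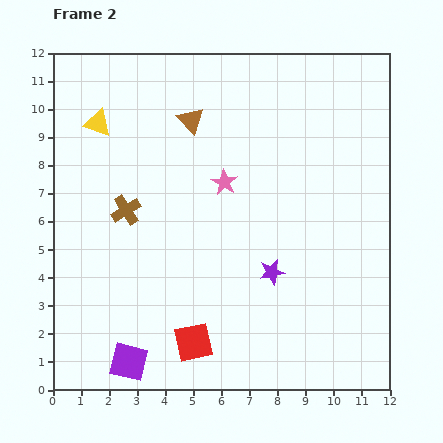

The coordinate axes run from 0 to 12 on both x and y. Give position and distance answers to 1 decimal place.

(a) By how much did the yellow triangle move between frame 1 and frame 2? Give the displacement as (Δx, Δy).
(-0.7, 0.1)

The yellow triangle was at (2.3, 9.4) in frame 1 and (1.6, 9.5) in frame 2.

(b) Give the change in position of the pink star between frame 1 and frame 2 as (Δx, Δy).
(0.1, -1.5)

The pink star was at (6.0, 8.9) in frame 1 and (6.1, 7.4) in frame 2.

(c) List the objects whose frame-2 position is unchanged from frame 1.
the brown cross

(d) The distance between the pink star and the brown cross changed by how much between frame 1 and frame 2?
-0.6

Distance in frame 1: 4.2. Distance in frame 2: 3.6.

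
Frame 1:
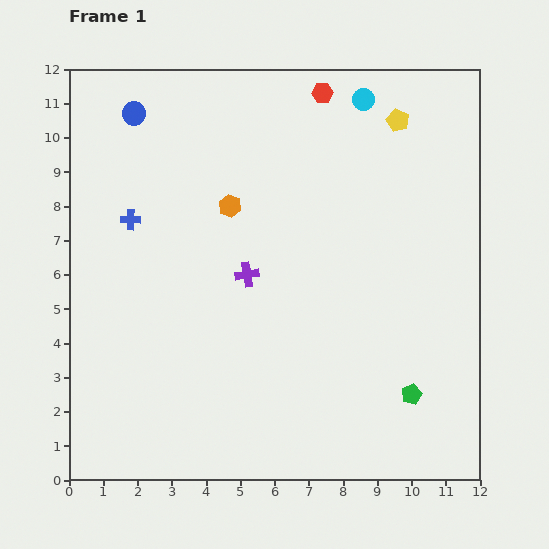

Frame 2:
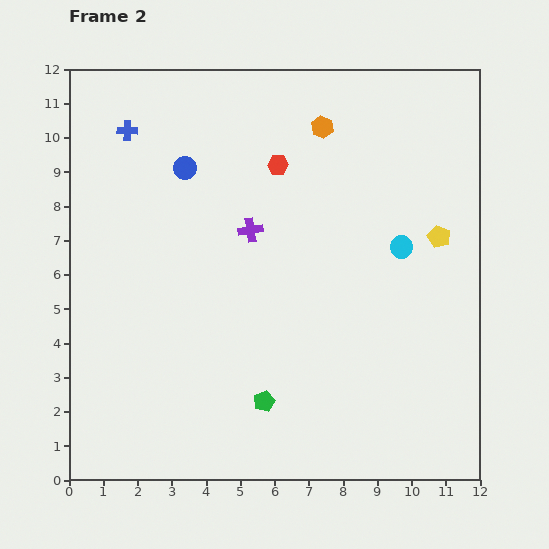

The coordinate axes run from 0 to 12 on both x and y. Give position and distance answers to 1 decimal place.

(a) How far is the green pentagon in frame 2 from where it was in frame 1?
4.3

The green pentagon moved from (10.0, 2.5) to (5.7, 2.3), a distance of √(4.3² + 0.2²) ≈ 4.3.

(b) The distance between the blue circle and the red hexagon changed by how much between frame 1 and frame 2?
-2.8

Distance in frame 1: 5.5. Distance in frame 2: 2.7.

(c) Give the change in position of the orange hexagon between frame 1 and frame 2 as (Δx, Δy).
(2.7, 2.3)

The orange hexagon was at (4.7, 8.0) in frame 1 and (7.4, 10.3) in frame 2.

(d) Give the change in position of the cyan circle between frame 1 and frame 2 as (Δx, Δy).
(1.1, -4.3)

The cyan circle was at (8.6, 11.1) in frame 1 and (9.7, 6.8) in frame 2.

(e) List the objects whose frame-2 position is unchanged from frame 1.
none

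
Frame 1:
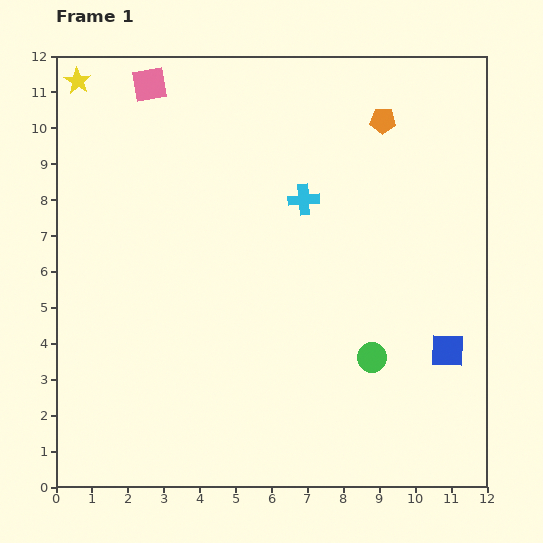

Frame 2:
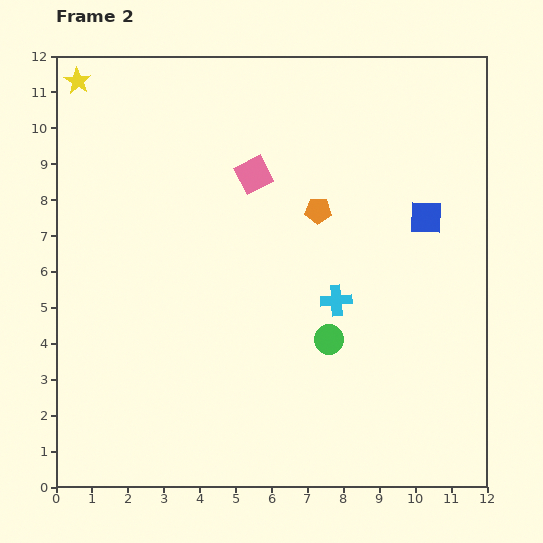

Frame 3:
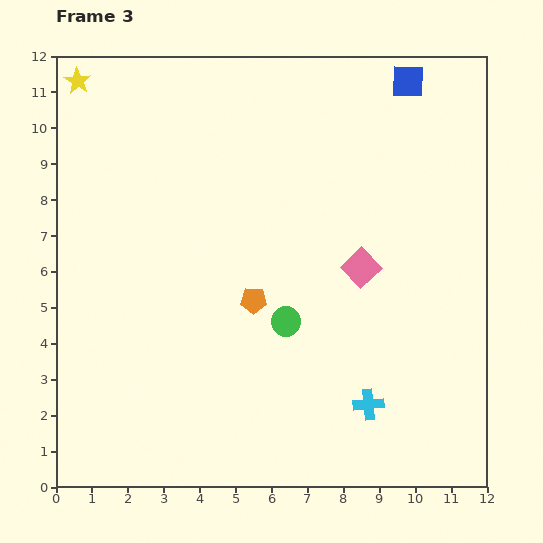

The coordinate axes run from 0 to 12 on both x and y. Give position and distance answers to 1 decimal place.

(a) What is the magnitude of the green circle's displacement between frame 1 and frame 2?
1.3

The green circle moved from (8.8, 3.6) to (7.6, 4.1), a distance of √(1.2² + 0.5²) ≈ 1.3.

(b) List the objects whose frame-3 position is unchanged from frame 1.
the yellow star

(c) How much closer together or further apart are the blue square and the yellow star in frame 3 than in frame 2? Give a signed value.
-1.2

Distance in frame 2: 10.4. Distance in frame 3: 9.2.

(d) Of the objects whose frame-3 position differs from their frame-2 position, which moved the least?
the green circle

(moved 1.3)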